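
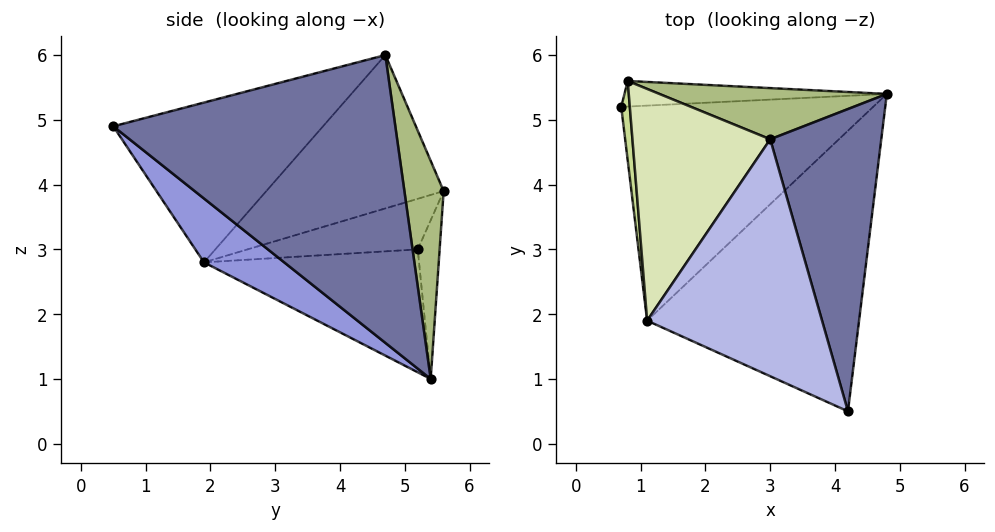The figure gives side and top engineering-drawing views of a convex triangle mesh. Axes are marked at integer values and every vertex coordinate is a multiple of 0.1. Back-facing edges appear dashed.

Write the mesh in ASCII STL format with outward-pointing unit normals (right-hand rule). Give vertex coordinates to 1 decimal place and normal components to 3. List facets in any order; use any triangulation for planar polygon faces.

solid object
 facet normal 0.919 0.170 0.355
  outer loop
   vertex 3.0 4.7 6.0
   vertex 4.2 0.5 4.9
   vertex 4.8 5.4 1.0
  endloop
 endfacet
 facet normal -0.438 0.001 -0.899
  outer loop
   vertex 1.1 1.9 2.8
   vertex 0.7 5.2 3.0
   vertex 4.8 5.4 1.0
  endloop
 endfacet
 facet normal 0.226 -0.623 -0.749
  outer loop
   vertex 1.1 1.9 2.8
   vertex 4.8 5.4 1.0
   vertex 4.2 0.5 4.9
  endloop
 endfacet
 facet normal -0.629 -0.360 0.689
  outer loop
   vertex 1.1 1.9 2.8
   vertex 4.2 0.5 4.9
   vertex 3.0 4.7 6.0
  endloop
 endfacet
 facet normal -0.227 0.899 -0.374
  outer loop
   vertex 0.8 5.6 3.9
   vertex 4.8 5.4 1.0
   vertex 0.7 5.2 3.0
  endloop
 endfacet
 facet normal 0.197 0.959 0.205
  outer loop
   vertex 0.8 5.6 3.9
   vertex 3.0 4.7 6.0
   vertex 4.8 5.4 1.0
  endloop
 endfacet
 facet normal -0.978 -0.129 0.166
  outer loop
   vertex 0.8 5.6 3.9
   vertex 0.7 5.2 3.0
   vertex 1.1 1.9 2.8
  endloop
 endfacet
 facet normal -0.720 -0.251 0.647
  outer loop
   vertex 0.8 5.6 3.9
   vertex 1.1 1.9 2.8
   vertex 3.0 4.7 6.0
  endloop
 endfacet
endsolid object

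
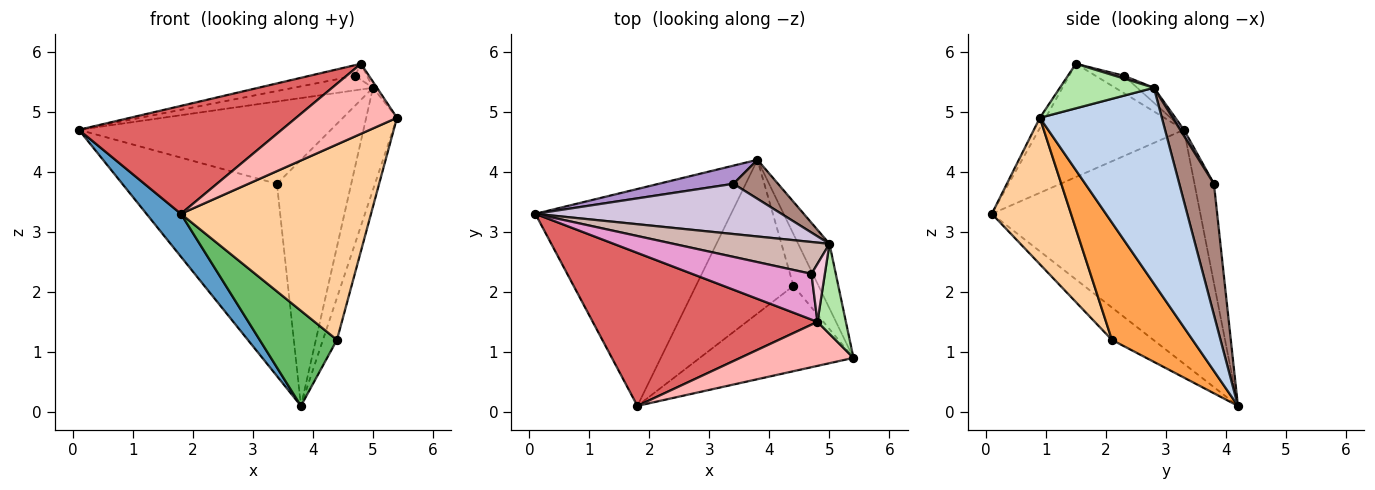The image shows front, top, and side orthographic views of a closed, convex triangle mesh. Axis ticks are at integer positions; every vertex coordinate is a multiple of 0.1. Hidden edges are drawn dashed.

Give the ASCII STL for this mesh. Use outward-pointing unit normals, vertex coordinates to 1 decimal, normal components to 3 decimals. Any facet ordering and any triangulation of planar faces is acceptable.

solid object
 facet normal -0.761 -0.126 -0.637
  outer loop
   vertex 1.8 0.1 3.3
   vertex 0.1 3.3 4.7
   vertex 3.8 4.2 0.1
  endloop
 endfacet
 facet normal 0.958 0.242 -0.153
  outer loop
   vertex 5.0 2.8 5.4
   vertex 5.4 0.9 4.9
   vertex 3.8 4.2 0.1
  endloop
 endfacet
 facet normal 0.964 0.167 -0.206
  outer loop
   vertex 4.4 2.1 1.2
   vertex 3.8 4.2 0.1
   vertex 5.4 0.9 4.9
  endloop
 endfacet
 facet normal 0.356 -0.856 -0.374
  outer loop
   vertex 4.4 2.1 1.2
   vertex 5.4 0.9 4.9
   vertex 1.8 0.1 3.3
  endloop
 endfacet
 facet normal -0.272 -0.506 -0.818
  outer loop
   vertex 4.4 2.1 1.2
   vertex 1.8 0.1 3.3
   vertex 3.8 4.2 0.1
  endloop
 endfacet
 facet normal 0.842 0.036 0.538
  outer loop
   vertex 4.8 1.5 5.8
   vertex 5.4 0.9 4.9
   vertex 5.0 2.8 5.4
  endloop
 endfacet
 facet normal -0.381 -0.533 0.756
  outer loop
   vertex 4.8 1.5 5.8
   vertex 0.1 3.3 4.7
   vertex 1.8 0.1 3.3
  endloop
 endfacet
 facet normal -0.048 -0.846 0.532
  outer loop
   vertex 4.8 1.5 5.8
   vertex 1.8 0.1 3.3
   vertex 5.4 0.9 4.9
  endloop
 endfacet
 facet normal -0.124 0.988 0.093
  outer loop
   vertex 3.4 3.8 3.8
   vertex 3.8 4.2 0.1
   vertex 0.1 3.3 4.7
  endloop
 endfacet
 facet normal 0.013 0.854 0.521
  outer loop
   vertex 3.4 3.8 3.8
   vertex 0.1 3.3 4.7
   vertex 5.0 2.8 5.4
  endloop
 endfacet
 facet normal 0.418 0.897 0.142
  outer loop
   vertex 3.4 3.8 3.8
   vertex 5.0 2.8 5.4
   vertex 3.8 4.2 0.1
  endloop
 endfacet
 facet normal -0.087 0.415 0.906
  outer loop
   vertex 4.7 2.3 5.6
   vertex 5.0 2.8 5.4
   vertex 0.1 3.3 4.7
  endloop
 endfacet
 facet normal -0.140 0.224 0.965
  outer loop
   vertex 4.7 2.3 5.6
   vertex 0.1 3.3 4.7
   vertex 4.8 1.5 5.8
  endloop
 endfacet
 facet normal 0.196 0.261 0.945
  outer loop
   vertex 4.7 2.3 5.6
   vertex 4.8 1.5 5.8
   vertex 5.0 2.8 5.4
  endloop
 endfacet
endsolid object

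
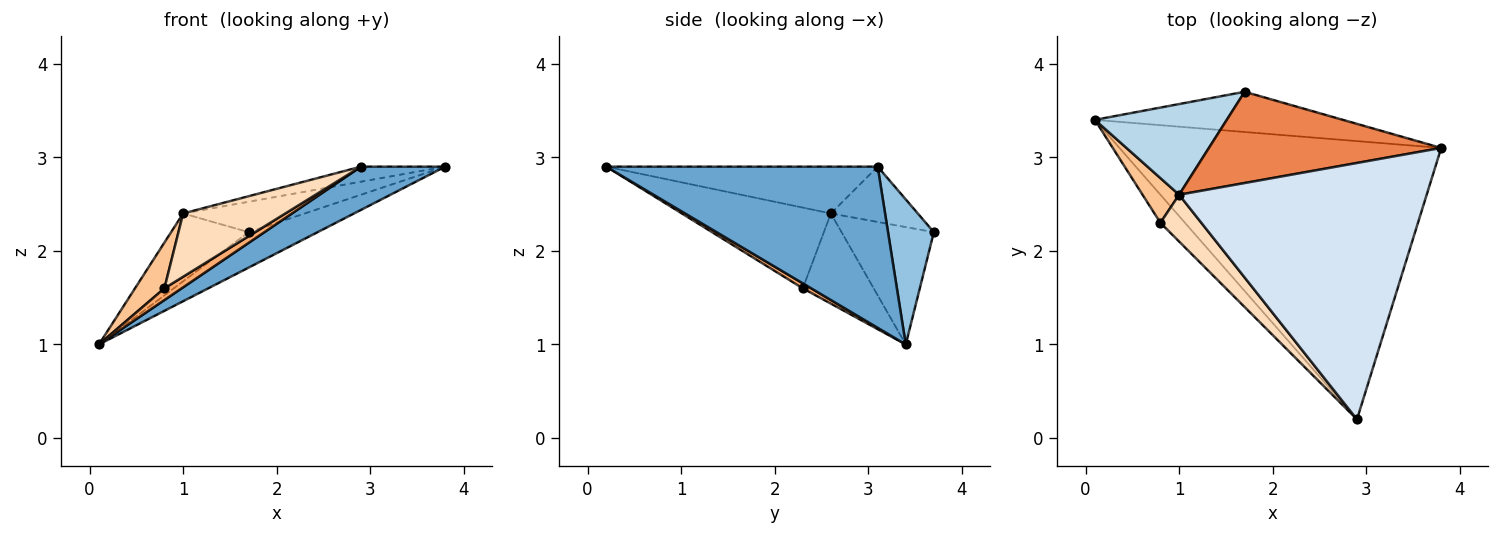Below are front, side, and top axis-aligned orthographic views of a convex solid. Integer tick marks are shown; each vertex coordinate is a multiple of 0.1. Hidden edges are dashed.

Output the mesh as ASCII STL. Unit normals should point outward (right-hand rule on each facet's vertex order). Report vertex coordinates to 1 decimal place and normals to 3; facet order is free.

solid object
 facet normal 0.444 -0.138 -0.886
  outer loop
   vertex 2.9 0.2 2.9
   vertex 0.1 3.4 1.0
   vertex 3.8 3.1 2.9
  endloop
 endfacet
 facet normal 0.402 0.605 -0.687
  outer loop
   vertex 1.7 3.7 2.2
   vertex 3.8 3.1 2.9
   vertex 0.1 3.4 1.0
  endloop
 endfacet
 facet normal -0.580 0.488 0.652
  outer loop
   vertex 1.0 2.6 2.4
   vertex 1.7 3.7 2.2
   vertex 0.1 3.4 1.0
  endloop
 endfacet
 facet normal -0.185 0.058 0.981
  outer loop
   vertex 1.0 2.6 2.4
   vertex 2.9 0.2 2.9
   vertex 3.8 3.1 2.9
  endloop
 endfacet
 facet normal -0.220 0.308 0.925
  outer loop
   vertex 1.0 2.6 2.4
   vertex 3.8 3.1 2.9
   vertex 1.7 3.7 2.2
  endloop
 endfacet
 facet normal 0.184 -0.378 -0.907
  outer loop
   vertex 0.8 2.3 1.6
   vertex 0.1 3.4 1.0
   vertex 2.9 0.2 2.9
  endloop
 endfacet
 facet normal -0.865 -0.359 0.351
  outer loop
   vertex 0.8 2.3 1.6
   vertex 1.0 2.6 2.4
   vertex 0.1 3.4 1.0
  endloop
 endfacet
 facet normal -0.761 -0.522 0.386
  outer loop
   vertex 0.8 2.3 1.6
   vertex 2.9 0.2 2.9
   vertex 1.0 2.6 2.4
  endloop
 endfacet
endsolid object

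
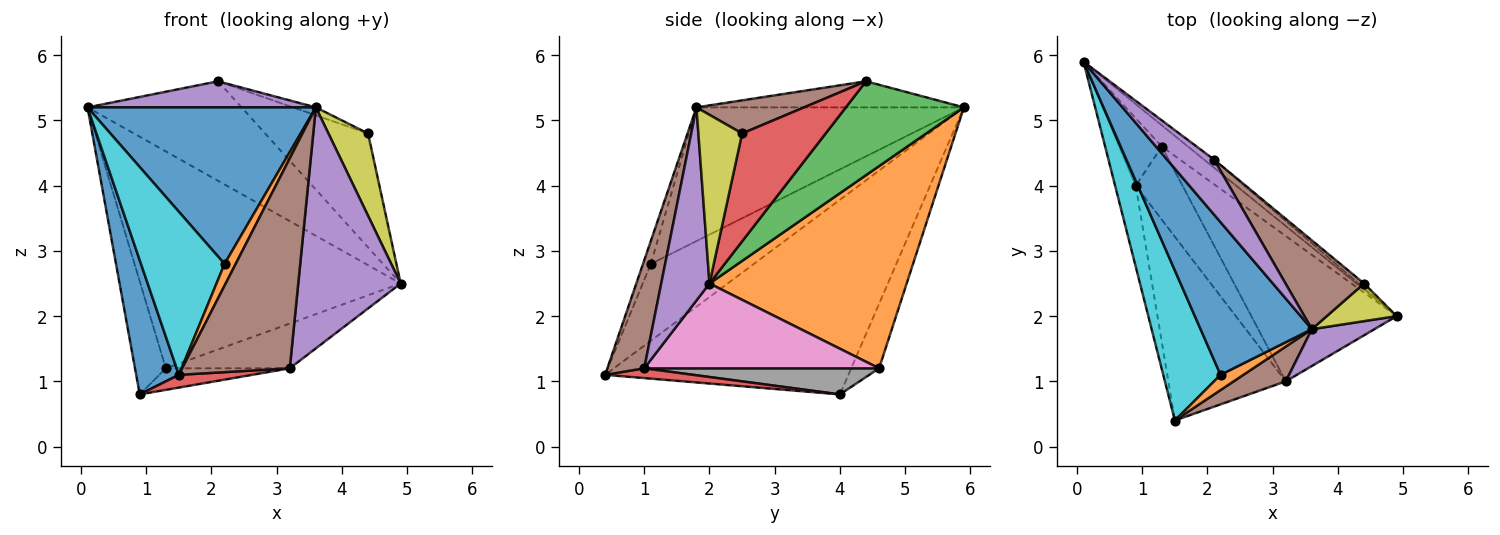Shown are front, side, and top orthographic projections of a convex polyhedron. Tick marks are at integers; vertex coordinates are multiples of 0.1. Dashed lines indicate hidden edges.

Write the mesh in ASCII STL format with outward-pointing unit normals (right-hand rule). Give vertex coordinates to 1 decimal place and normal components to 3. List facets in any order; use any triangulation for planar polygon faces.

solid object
 facet normal -0.980 -0.172 -0.104
  outer loop
   vertex 0.9 4.0 0.8
   vertex 1.5 0.4 1.1
   vertex 0.1 5.9 5.2
  endloop
 endfacet
 facet normal 0.602 0.795 -0.078
  outer loop
   vertex 1.3 4.6 1.2
   vertex 0.1 5.9 5.2
   vertex 4.9 2.0 2.5
  endloop
 endfacet
 facet normal -0.613 0.678 -0.404
  outer loop
   vertex 1.3 4.6 1.2
   vertex 0.9 4.0 0.8
   vertex 0.1 5.9 5.2
  endloop
 endfacet
 facet normal 0.083 -0.069 -0.994
  outer loop
   vertex 3.2 1.0 1.2
   vertex 1.5 0.4 1.1
   vertex 0.9 4.0 0.8
  endloop
 endfacet
 facet normal 0.422 -0.896 0.137
  outer loop
   vertex 3.2 1.0 1.2
   vertex 4.9 2.0 2.5
   vertex 3.6 1.8 5.2
  endloop
 endfacet
 facet normal 0.321 -0.934 0.155
  outer loop
   vertex 3.2 1.0 1.2
   vertex 3.6 1.8 5.2
   vertex 1.5 0.4 1.1
  endloop
 endfacet
 facet normal 0.487 0.257 -0.835
  outer loop
   vertex 3.2 1.0 1.2
   vertex 1.3 4.6 1.2
   vertex 4.9 2.0 2.5
  endloop
 endfacet
 facet normal 0.472 0.249 -0.846
  outer loop
   vertex 3.2 1.0 1.2
   vertex 0.9 4.0 0.8
   vertex 1.3 4.6 1.2
  endloop
 endfacet
 facet normal 0.708 -0.642 0.294
  outer loop
   vertex 4.4 2.5 4.8
   vertex 3.6 1.8 5.2
   vertex 4.9 2.0 2.5
  endloop
 endfacet
 facet normal -0.672 -0.545 0.501
  outer loop
   vertex 2.2 1.1 2.8
   vertex 0.1 5.9 5.2
   vertex 1.5 0.4 1.1
  endloop
 endfacet
 facet normal -0.643 -0.549 0.535
  outer loop
   vertex 2.2 1.1 2.8
   vertex 3.6 1.8 5.2
   vertex 0.1 5.9 5.2
  endloop
 endfacet
 facet normal -0.497 -0.711 0.497
  outer loop
   vertex 2.2 1.1 2.8
   vertex 1.5 0.4 1.1
   vertex 3.6 1.8 5.2
  endloop
 endfacet
 facet normal 0.607 0.792 -0.065
  outer loop
   vertex 2.1 4.4 5.6
   vertex 4.9 2.0 2.5
   vertex 0.1 5.9 5.2
  endloop
 endfacet
 facet normal 0.630 0.776 -0.032
  outer loop
   vertex 2.1 4.4 5.6
   vertex 4.4 2.5 4.8
   vertex 4.9 2.0 2.5
  endloop
 endfacet
 facet normal -0.449 -0.383 0.807
  outer loop
   vertex 2.1 4.4 5.6
   vertex 0.1 5.9 5.2
   vertex 3.6 1.8 5.2
  endloop
 endfacet
 facet normal 0.387 0.082 0.918
  outer loop
   vertex 2.1 4.4 5.6
   vertex 3.6 1.8 5.2
   vertex 4.4 2.5 4.8
  endloop
 endfacet
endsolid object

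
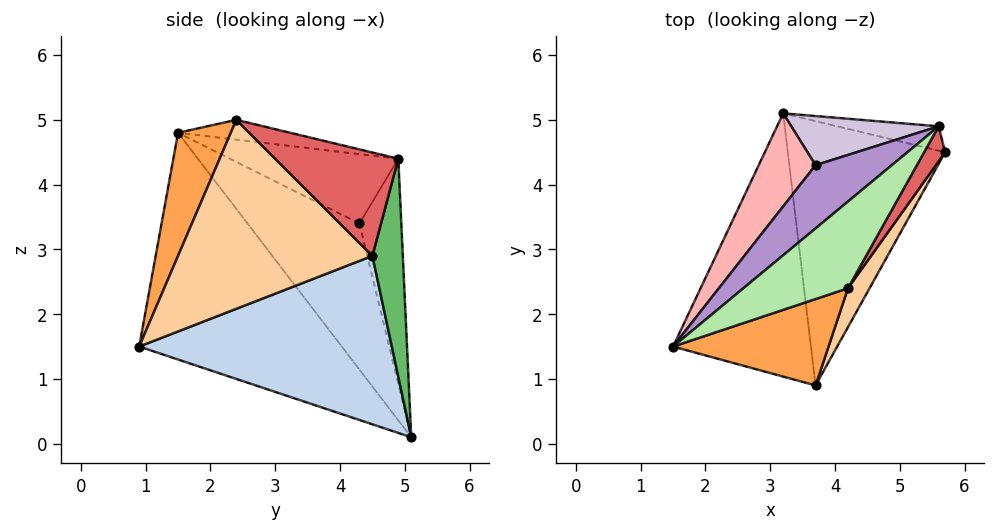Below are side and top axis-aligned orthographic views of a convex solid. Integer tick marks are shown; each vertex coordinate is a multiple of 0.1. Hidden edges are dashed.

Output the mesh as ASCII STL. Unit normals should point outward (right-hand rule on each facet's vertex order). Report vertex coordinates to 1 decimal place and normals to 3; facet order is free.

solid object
 facet normal -0.824 -0.265 -0.501
  outer loop
   vertex 3.7 0.9 1.5
   vertex 1.5 1.5 4.8
   vertex 3.2 5.1 0.1
  endloop
 endfacet
 facet normal 0.724 -0.139 -0.676
  outer loop
   vertex 3.7 0.9 1.5
   vertex 3.2 5.1 0.1
   vertex 5.7 4.5 2.9
  endloop
 endfacet
 facet normal 0.274 -0.898 0.346
  outer loop
   vertex 4.2 2.4 5.0
   vertex 1.5 1.5 4.8
   vertex 3.7 0.9 1.5
  endloop
 endfacet
 facet normal 0.853 -0.512 0.098
  outer loop
   vertex 4.2 2.4 5.0
   vertex 3.7 0.9 1.5
   vertex 5.7 4.5 2.9
  endloop
 endfacet
 facet normal 0.439 0.875 -0.204
  outer loop
   vertex 5.6 4.9 4.4
   vertex 5.7 4.5 2.9
   vertex 3.2 5.1 0.1
  endloop
 endfacet
 facet normal -0.176 0.322 0.930
  outer loop
   vertex 5.6 4.9 4.4
   vertex 1.5 1.5 4.8
   vertex 4.2 2.4 5.0
  endloop
 endfacet
 facet normal 0.876 -0.448 0.178
  outer loop
   vertex 5.6 4.9 4.4
   vertex 4.2 2.4 5.0
   vertex 5.7 4.5 2.9
  endloop
 endfacet
 facet normal -0.688 0.674 0.268
  outer loop
   vertex 3.7 4.3 3.4
   vertex 3.2 5.1 0.1
   vertex 1.5 1.5 4.8
  endloop
 endfacet
 facet normal -0.501 0.668 0.550
  outer loop
   vertex 3.7 4.3 3.4
   vertex 1.5 1.5 4.8
   vertex 5.6 4.9 4.4
  endloop
 endfacet
 facet normal -0.418 0.867 0.273
  outer loop
   vertex 3.7 4.3 3.4
   vertex 5.6 4.9 4.4
   vertex 3.2 5.1 0.1
  endloop
 endfacet
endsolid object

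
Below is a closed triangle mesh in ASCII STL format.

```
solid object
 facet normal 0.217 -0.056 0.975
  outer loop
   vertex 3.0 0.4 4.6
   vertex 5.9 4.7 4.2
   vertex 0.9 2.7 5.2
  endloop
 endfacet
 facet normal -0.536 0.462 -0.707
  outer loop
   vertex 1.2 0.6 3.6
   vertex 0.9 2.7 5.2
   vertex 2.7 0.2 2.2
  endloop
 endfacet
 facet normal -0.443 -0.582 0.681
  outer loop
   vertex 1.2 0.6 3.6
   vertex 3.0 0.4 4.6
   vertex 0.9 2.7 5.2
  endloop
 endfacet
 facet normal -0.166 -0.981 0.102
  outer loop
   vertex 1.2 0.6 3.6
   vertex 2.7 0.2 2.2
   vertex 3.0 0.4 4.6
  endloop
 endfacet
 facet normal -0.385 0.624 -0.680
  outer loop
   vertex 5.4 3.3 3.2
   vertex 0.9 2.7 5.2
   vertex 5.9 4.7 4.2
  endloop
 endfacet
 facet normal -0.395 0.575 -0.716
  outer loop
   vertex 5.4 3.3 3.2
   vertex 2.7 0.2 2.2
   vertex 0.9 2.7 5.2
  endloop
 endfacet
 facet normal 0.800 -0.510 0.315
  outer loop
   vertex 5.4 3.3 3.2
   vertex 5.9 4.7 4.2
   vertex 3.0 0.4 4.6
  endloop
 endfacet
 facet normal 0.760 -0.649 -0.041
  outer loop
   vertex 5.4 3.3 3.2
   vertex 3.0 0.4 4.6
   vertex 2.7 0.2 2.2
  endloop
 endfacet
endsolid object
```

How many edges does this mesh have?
12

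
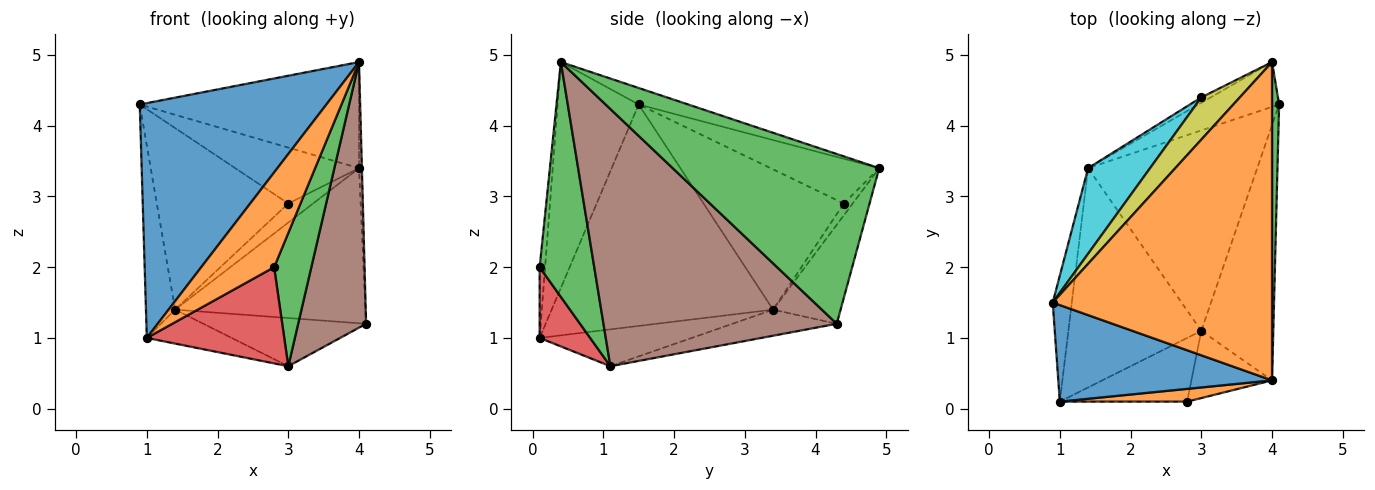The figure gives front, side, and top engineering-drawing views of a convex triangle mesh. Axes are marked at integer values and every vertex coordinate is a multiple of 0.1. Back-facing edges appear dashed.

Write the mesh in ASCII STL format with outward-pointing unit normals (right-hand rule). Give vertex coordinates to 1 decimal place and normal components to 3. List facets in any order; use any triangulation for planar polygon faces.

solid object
 facet normal -0.373 -0.858 0.353
  outer loop
   vertex 1.0 0.1 1.0
   vertex 4.0 0.4 4.9
   vertex 0.9 1.5 4.3
  endloop
 endfacet
 facet normal -0.071 0.315 0.946
  outer loop
   vertex 4.0 4.9 3.4
   vertex 0.9 1.5 4.3
   vertex 4.0 0.4 4.9
  endloop
 endfacet
 facet normal 0.999 0.014 0.042
  outer loop
   vertex 4.0 4.9 3.4
   vertex 4.0 0.4 4.9
   vertex 4.1 4.3 1.2
  endloop
 endfacet
 facet normal -0.988 0.130 -0.085
  outer loop
   vertex 1.4 3.4 1.4
   vertex 1.0 0.1 1.0
   vertex 0.9 1.5 4.3
  endloop
 endfacet
 facet normal -0.323 0.909 -0.263
  outer loop
   vertex 1.4 3.4 1.4
   vertex 4.0 4.9 3.4
   vertex 4.1 4.3 1.2
  endloop
 endfacet
 facet normal 0.927 -0.270 -0.260
  outer loop
   vertex 3.0 1.1 0.6
   vertex 4.1 4.3 1.2
   vertex 4.0 0.4 4.9
  endloop
 endfacet
 facet normal -0.148 0.231 -0.962
  outer loop
   vertex 3.0 1.1 0.6
   vertex 1.4 3.4 1.4
   vertex 4.1 4.3 1.2
  endloop
 endfacet
 facet normal -0.264 0.148 -0.953
  outer loop
   vertex 3.0 1.1 0.6
   vertex 1.0 0.1 1.0
   vertex 1.4 3.4 1.4
  endloop
 endfacet
 facet normal -0.574 0.654 0.494
  outer loop
   vertex 3.0 4.4 2.9
   vertex 0.9 1.5 4.3
   vertex 4.0 4.9 3.4
  endloop
 endfacet
 facet normal -0.694 0.651 0.307
  outer loop
   vertex 3.0 4.4 2.9
   vertex 1.4 3.4 1.4
   vertex 0.9 1.5 4.3
  endloop
 endfacet
 facet normal -0.325 0.909 -0.260
  outer loop
   vertex 3.0 4.4 2.9
   vertex 4.0 4.9 3.4
   vertex 1.4 3.4 1.4
  endloop
 endfacet
 facet normal -0.074 -0.988 0.133
  outer loop
   vertex 2.8 0.1 2.0
   vertex 4.0 0.4 4.9
   vertex 1.0 0.1 1.0
  endloop
 endfacet
 facet normal 0.795 -0.541 -0.273
  outer loop
   vertex 2.8 0.1 2.0
   vertex 3.0 1.1 0.6
   vertex 4.0 0.4 4.9
  endloop
 endfacet
 facet normal 0.293 -0.797 -0.528
  outer loop
   vertex 2.8 0.1 2.0
   vertex 1.0 0.1 1.0
   vertex 3.0 1.1 0.6
  endloop
 endfacet
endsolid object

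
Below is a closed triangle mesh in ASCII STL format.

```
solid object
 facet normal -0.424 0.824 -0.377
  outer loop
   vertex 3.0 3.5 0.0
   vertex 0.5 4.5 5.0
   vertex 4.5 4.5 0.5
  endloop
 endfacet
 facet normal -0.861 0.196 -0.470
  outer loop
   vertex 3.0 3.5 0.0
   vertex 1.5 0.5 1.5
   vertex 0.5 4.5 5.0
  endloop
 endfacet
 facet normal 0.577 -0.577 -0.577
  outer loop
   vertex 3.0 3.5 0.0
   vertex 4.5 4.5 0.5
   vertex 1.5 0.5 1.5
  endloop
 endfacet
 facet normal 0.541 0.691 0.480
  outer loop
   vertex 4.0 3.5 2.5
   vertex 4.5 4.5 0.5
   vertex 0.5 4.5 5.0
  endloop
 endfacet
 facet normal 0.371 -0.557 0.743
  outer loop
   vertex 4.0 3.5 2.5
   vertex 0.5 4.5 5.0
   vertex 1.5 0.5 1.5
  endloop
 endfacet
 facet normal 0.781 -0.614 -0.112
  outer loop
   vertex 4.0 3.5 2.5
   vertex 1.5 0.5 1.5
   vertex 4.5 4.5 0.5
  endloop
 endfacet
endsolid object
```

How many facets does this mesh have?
6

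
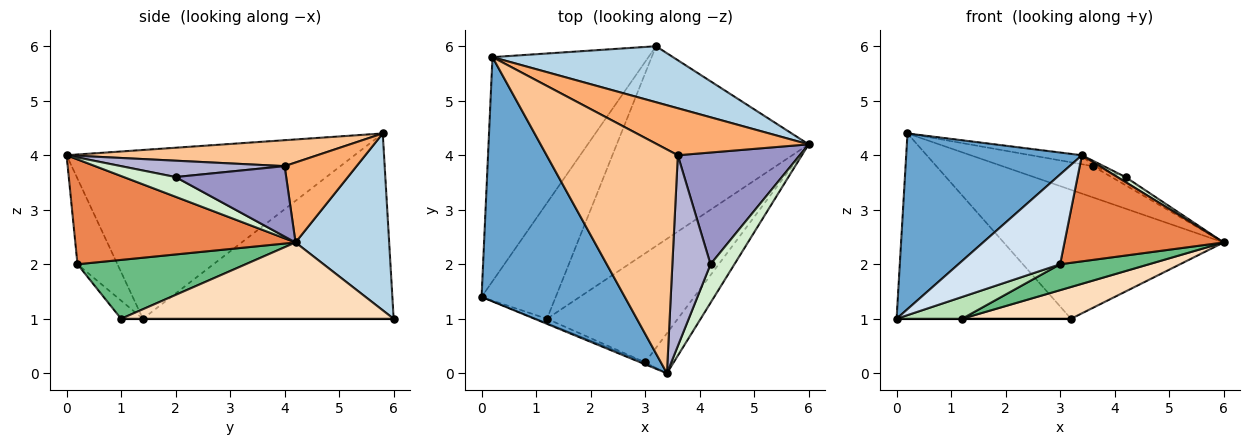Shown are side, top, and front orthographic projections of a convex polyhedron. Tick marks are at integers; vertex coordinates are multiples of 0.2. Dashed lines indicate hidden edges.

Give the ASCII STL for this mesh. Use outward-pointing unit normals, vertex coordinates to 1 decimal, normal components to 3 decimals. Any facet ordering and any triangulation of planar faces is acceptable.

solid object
 facet normal -0.691 -0.422 0.587
  outer loop
   vertex 3.4 0.0 4.0
   vertex 0.2 5.8 4.4
   vertex 0.0 1.4 1.0
  endloop
 endfacet
 facet normal -0.675 0.470 -0.568
  outer loop
   vertex 3.2 6.0 1.0
   vertex 0.0 1.4 1.0
   vertex 0.2 5.8 4.4
  endloop
 endfacet
 facet normal 0.364 0.854 0.371
  outer loop
   vertex 3.2 6.0 1.0
   vertex 0.2 5.8 4.4
   vertex 6.0 4.2 2.4
  endloop
 endfacet
 facet normal -0.366 -0.931 -0.020
  outer loop
   vertex 3.0 0.2 2.0
   vertex 3.4 0.0 4.0
   vertex 0.0 1.4 1.0
  endloop
 endfacet
 facet normal 0.791 -0.572 -0.215
  outer loop
   vertex 3.0 0.2 2.0
   vertex 6.0 4.2 2.4
   vertex 3.4 0.0 4.0
  endloop
 endfacet
 facet normal 0.403 0.506 0.763
  outer loop
   vertex 3.6 4.0 3.8
   vertex 6.0 4.2 2.4
   vertex 0.2 5.8 4.4
  endloop
 endfacet
 facet normal 0.194 0.039 0.980
  outer loop
   vertex 3.6 4.0 3.8
   vertex 0.2 5.8 4.4
   vertex 3.4 0.0 4.0
  endloop
 endfacet
 facet normal 0.366 -0.146 -0.919
  outer loop
   vertex 1.2 1.0 1.0
   vertex 3.2 6.0 1.0
   vertex 6.0 4.2 2.4
  endloop
 endfacet
 facet normal 0.401 -0.212 -0.891
  outer loop
   vertex 1.2 1.0 1.0
   vertex 6.0 4.2 2.4
   vertex 3.0 0.2 2.0
  endloop
 endfacet
 facet normal 0.000 0.000 -1.000
  outer loop
   vertex 1.2 1.0 1.0
   vertex 0.0 1.4 1.0
   vertex 3.2 6.0 1.0
  endloop
 endfacet
 facet normal -0.311 -0.932 -0.186
  outer loop
   vertex 1.2 1.0 1.0
   vertex 3.0 0.2 2.0
   vertex 0.0 1.4 1.0
  endloop
 endfacet
 facet normal 0.634 -0.100 0.767
  outer loop
   vertex 4.2 2.0 3.6
   vertex 3.4 0.0 4.0
   vertex 6.0 4.2 2.4
  endloop
 endfacet
 facet normal 0.499 0.063 0.864
  outer loop
   vertex 4.2 2.0 3.6
   vertex 6.0 4.2 2.4
   vertex 3.6 4.0 3.8
  endloop
 endfacet
 facet normal 0.394 0.026 0.919
  outer loop
   vertex 4.2 2.0 3.6
   vertex 3.6 4.0 3.8
   vertex 3.4 0.0 4.0
  endloop
 endfacet
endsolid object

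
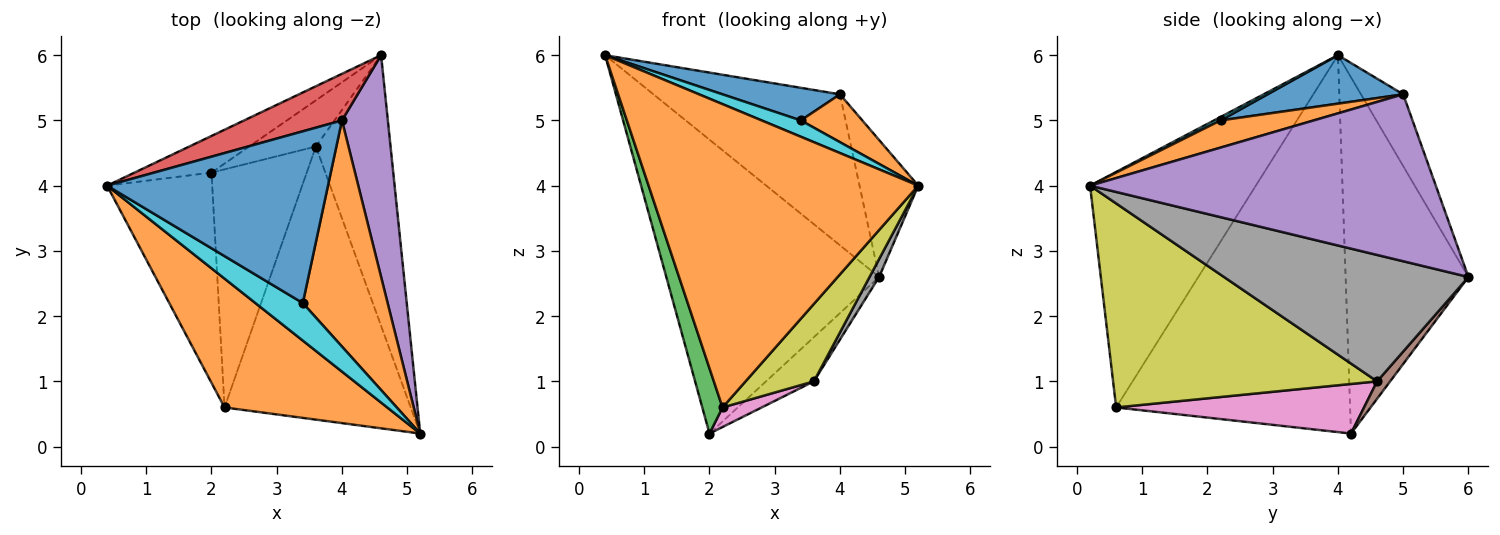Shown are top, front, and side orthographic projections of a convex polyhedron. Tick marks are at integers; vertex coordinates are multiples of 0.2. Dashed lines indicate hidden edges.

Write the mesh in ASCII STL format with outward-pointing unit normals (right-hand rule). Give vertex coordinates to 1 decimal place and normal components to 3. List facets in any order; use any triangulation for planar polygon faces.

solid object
 facet normal -0.497 0.861 -0.107
  outer loop
   vertex 2.0 4.2 0.2
   vertex 0.4 4.0 6.0
   vertex 4.6 6.0 2.6
  endloop
 endfacet
 facet normal -0.492 -0.801 0.340
  outer loop
   vertex 2.2 0.6 0.6
   vertex 5.2 0.2 4.0
   vertex 0.4 4.0 6.0
  endloop
 endfacet
 facet normal -0.960 -0.083 -0.268
  outer loop
   vertex 2.2 0.6 0.6
   vertex 0.4 4.0 6.0
   vertex 2.0 4.2 0.2
  endloop
 endfacet
 facet normal -0.211 0.934 0.288
  outer loop
   vertex 4.0 5.0 5.4
   vertex 4.6 6.0 2.6
   vertex 0.4 4.0 6.0
  endloop
 endfacet
 facet normal 0.952 0.162 0.262
  outer loop
   vertex 4.0 5.0 5.4
   vertex 5.2 0.2 4.0
   vertex 4.6 6.0 2.6
  endloop
 endfacet
 facet normal 0.185 0.679 -0.710
  outer loop
   vertex 3.6 4.6 1.0
   vertex 2.0 4.2 0.2
   vertex 4.6 6.0 2.6
  endloop
 endfacet
 facet normal 0.461 -0.073 -0.885
  outer loop
   vertex 3.6 4.6 1.0
   vertex 2.2 0.6 0.6
   vertex 2.0 4.2 0.2
  endloop
 endfacet
 facet normal 0.860 -0.034 -0.508
  outer loop
   vertex 3.6 4.6 1.0
   vertex 4.6 6.0 2.6
   vertex 5.2 0.2 4.0
  endloop
 endfacet
 facet normal 0.725 -0.188 -0.662
  outer loop
   vertex 3.6 4.6 1.0
   vertex 5.2 0.2 4.0
   vertex 2.2 0.6 0.6
  endloop
 endfacet
 facet normal 0.066 -0.398 0.915
  outer loop
   vertex 3.4 2.2 5.0
   vertex 0.4 4.0 6.0
   vertex 5.2 0.2 4.0
  endloop
 endfacet
 facet normal 0.211 -0.182 0.960
  outer loop
   vertex 3.4 2.2 5.0
   vertex 4.0 5.0 5.4
   vertex 0.4 4.0 6.0
  endloop
 endfacet
 facet normal 0.299 -0.197 0.934
  outer loop
   vertex 3.4 2.2 5.0
   vertex 5.2 0.2 4.0
   vertex 4.0 5.0 5.4
  endloop
 endfacet
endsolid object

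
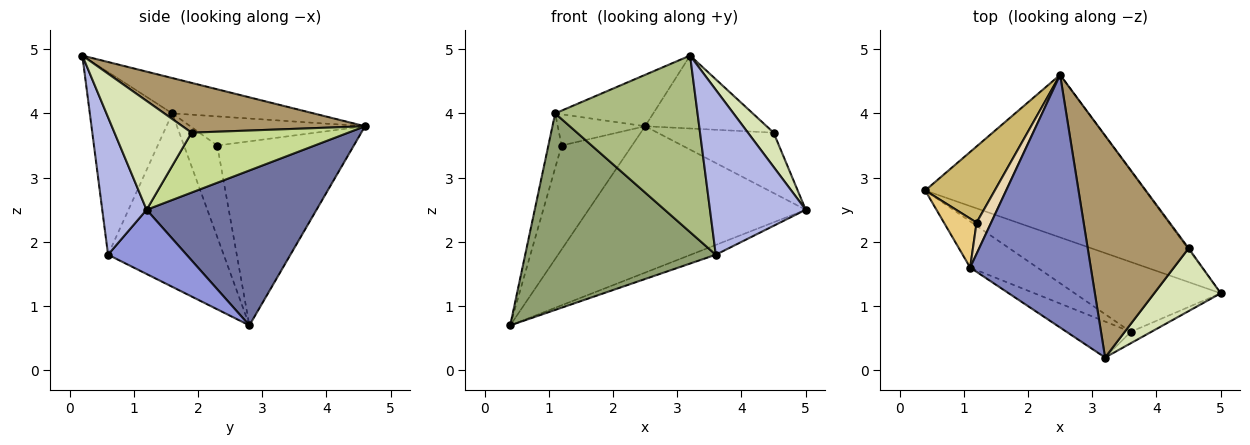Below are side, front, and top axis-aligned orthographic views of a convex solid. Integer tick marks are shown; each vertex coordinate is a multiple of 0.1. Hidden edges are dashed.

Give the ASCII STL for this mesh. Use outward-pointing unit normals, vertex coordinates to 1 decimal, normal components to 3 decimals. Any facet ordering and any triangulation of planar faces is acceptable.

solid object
 facet normal 0.464 0.593 -0.658
  outer loop
   vertex 2.5 4.6 3.8
   vertex 5.0 1.2 2.5
   vertex 0.4 2.8 0.7
  endloop
 endfacet
 facet normal -0.276 0.192 0.942
  outer loop
   vertex 1.1 1.6 4.0
   vertex 3.2 0.2 4.9
   vertex 2.5 4.6 3.8
  endloop
 endfacet
 facet normal 0.399 0.127 -0.908
  outer loop
   vertex 3.6 0.6 1.8
   vertex 0.4 2.8 0.7
   vertex 5.0 1.2 2.5
  endloop
 endfacet
 facet normal 0.419 -0.906 -0.063
  outer loop
   vertex 3.6 0.6 1.8
   vertex 5.0 1.2 2.5
   vertex 3.2 0.2 4.9
  endloop
 endfacet
 facet normal -0.509 -0.838 -0.197
  outer loop
   vertex 3.6 0.6 1.8
   vertex 1.1 1.6 4.0
   vertex 0.4 2.8 0.7
  endloop
 endfacet
 facet normal -0.494 -0.852 -0.174
  outer loop
   vertex 3.6 0.6 1.8
   vertex 3.2 0.2 4.9
   vertex 1.1 1.6 4.0
  endloop
 endfacet
 facet normal 0.803 0.595 -0.013
  outer loop
   vertex 4.5 1.9 3.7
   vertex 5.0 1.2 2.5
   vertex 2.5 4.6 3.8
  endloop
 endfacet
 facet normal 0.821 -0.274 0.502
  outer loop
   vertex 4.5 1.9 3.7
   vertex 3.2 0.2 4.9
   vertex 5.0 1.2 2.5
  endloop
 endfacet
 facet normal 0.424 0.283 0.860
  outer loop
   vertex 4.5 1.9 3.7
   vertex 2.5 4.6 3.8
   vertex 3.2 0.2 4.9
  endloop
 endfacet
 facet normal -0.842 0.435 0.318
  outer loop
   vertex 1.2 2.3 3.5
   vertex 2.5 4.6 3.8
   vertex 0.4 2.8 0.7
  endloop
 endfacet
 facet normal -0.882 0.351 0.315
  outer loop
   vertex 1.2 2.3 3.5
   vertex 0.4 2.8 0.7
   vertex 1.1 1.6 4.0
  endloop
 endfacet
 facet normal -0.816 0.408 0.408
  outer loop
   vertex 1.2 2.3 3.5
   vertex 1.1 1.6 4.0
   vertex 2.5 4.6 3.8
  endloop
 endfacet
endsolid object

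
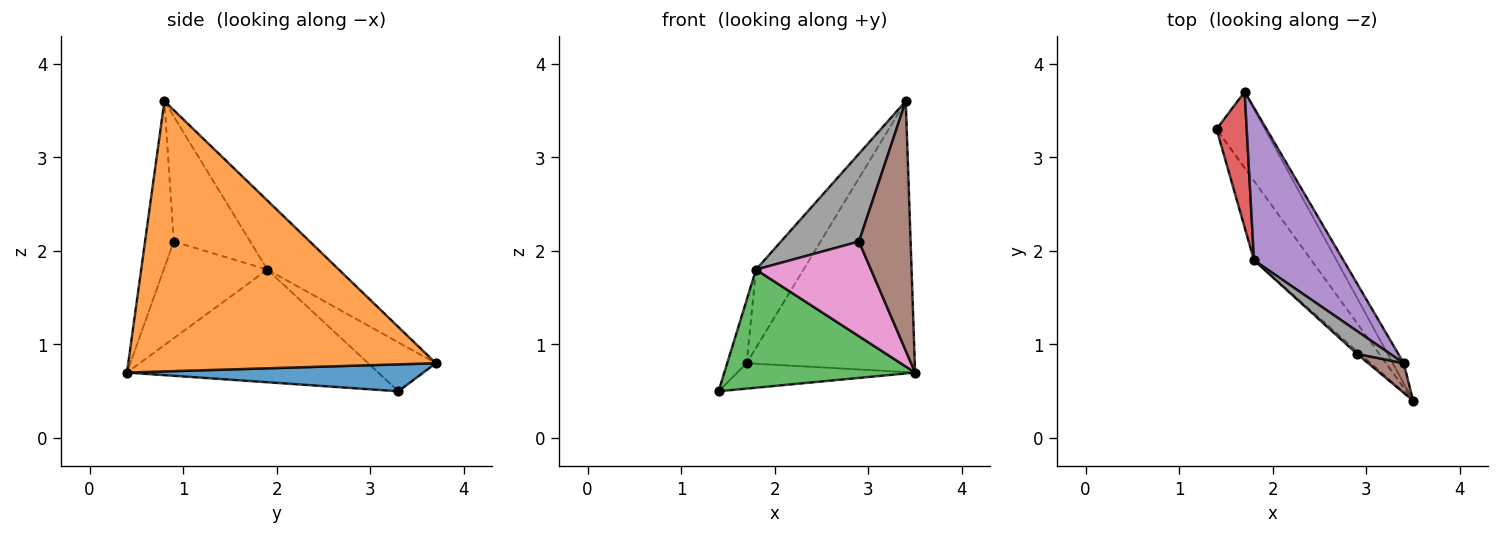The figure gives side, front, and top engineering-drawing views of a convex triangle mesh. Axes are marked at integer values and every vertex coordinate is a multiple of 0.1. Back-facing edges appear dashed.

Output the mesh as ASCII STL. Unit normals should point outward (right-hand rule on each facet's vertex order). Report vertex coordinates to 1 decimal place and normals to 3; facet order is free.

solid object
 facet normal 0.466 0.280 -0.839
  outer loop
   vertex 1.7 3.7 0.8
   vertex 3.5 0.4 0.7
   vertex 1.4 3.3 0.5
  endloop
 endfacet
 facet normal 0.877 0.479 -0.036
  outer loop
   vertex 3.4 0.8 3.6
   vertex 3.5 0.4 0.7
   vertex 1.7 3.7 0.8
  endloop
 endfacet
 facet normal -0.738 -0.560 -0.376
  outer loop
   vertex 1.8 1.9 1.8
   vertex 1.4 3.3 0.5
   vertex 3.5 0.4 0.7
  endloop
 endfacet
 facet normal -0.827 0.237 0.510
  outer loop
   vertex 1.8 1.9 1.8
   vertex 1.7 3.7 0.8
   vertex 1.4 3.3 0.5
  endloop
 endfacet
 facet normal -0.567 0.376 0.733
  outer loop
   vertex 1.8 1.9 1.8
   vertex 3.4 0.8 3.6
   vertex 1.7 3.7 0.8
  endloop
 endfacet
 facet normal -0.484 -0.869 0.103
  outer loop
   vertex 2.9 0.9 2.1
   vertex 3.5 0.4 0.7
   vertex 3.4 0.8 3.6
  endloop
 endfacet
 facet normal -0.669 -0.743 -0.022
  outer loop
   vertex 2.9 0.9 2.1
   vertex 1.8 1.9 1.8
   vertex 3.5 0.4 0.7
  endloop
 endfacet
 facet normal -0.688 -0.702 0.183
  outer loop
   vertex 2.9 0.9 2.1
   vertex 3.4 0.8 3.6
   vertex 1.8 1.9 1.8
  endloop
 endfacet
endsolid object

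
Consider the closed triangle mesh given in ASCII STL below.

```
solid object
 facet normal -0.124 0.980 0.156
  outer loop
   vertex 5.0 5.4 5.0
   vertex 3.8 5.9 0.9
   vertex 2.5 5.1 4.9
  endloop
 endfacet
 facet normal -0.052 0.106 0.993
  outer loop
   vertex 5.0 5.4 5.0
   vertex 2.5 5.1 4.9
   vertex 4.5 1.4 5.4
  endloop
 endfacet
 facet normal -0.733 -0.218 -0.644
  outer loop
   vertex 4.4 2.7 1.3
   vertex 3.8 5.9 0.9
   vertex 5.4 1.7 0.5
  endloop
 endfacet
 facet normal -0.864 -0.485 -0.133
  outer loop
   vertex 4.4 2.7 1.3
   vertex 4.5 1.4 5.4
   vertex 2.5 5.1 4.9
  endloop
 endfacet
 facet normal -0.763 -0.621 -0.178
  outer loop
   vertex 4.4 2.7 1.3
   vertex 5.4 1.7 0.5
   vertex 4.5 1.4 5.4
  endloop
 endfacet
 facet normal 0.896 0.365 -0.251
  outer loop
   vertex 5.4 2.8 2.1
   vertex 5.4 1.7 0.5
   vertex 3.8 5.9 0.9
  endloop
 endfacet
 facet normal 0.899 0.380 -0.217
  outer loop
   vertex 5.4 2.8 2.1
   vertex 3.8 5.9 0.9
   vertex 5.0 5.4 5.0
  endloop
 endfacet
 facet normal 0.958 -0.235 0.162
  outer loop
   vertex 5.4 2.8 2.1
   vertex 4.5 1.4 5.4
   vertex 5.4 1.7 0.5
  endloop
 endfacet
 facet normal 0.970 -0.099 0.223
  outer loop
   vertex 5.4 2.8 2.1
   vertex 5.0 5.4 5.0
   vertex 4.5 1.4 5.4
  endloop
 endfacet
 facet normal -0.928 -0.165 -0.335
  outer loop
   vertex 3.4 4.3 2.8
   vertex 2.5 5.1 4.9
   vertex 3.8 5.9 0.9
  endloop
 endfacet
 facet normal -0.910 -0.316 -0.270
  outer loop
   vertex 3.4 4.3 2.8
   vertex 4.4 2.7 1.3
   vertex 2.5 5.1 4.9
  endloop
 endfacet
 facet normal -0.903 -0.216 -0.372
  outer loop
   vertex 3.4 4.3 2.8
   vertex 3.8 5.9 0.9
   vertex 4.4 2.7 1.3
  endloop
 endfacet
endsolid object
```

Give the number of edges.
18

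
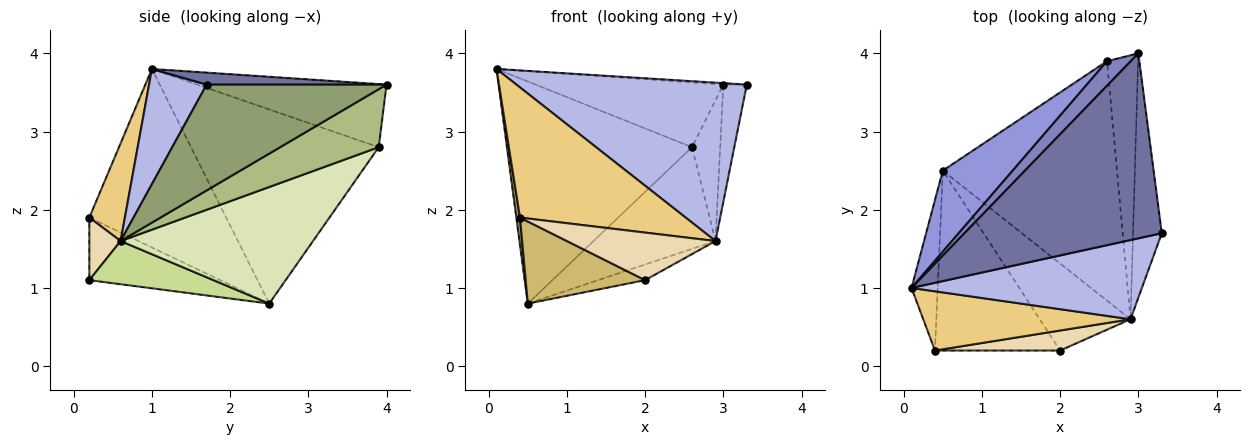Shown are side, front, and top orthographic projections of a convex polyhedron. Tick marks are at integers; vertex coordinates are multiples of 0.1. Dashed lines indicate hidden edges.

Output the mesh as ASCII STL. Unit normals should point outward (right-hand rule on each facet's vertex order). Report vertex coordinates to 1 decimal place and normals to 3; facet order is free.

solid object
 facet normal 0.061 0.008 0.998
  outer loop
   vertex 3.0 4.0 3.6
   vertex 0.1 1.0 3.8
   vertex 3.3 1.7 3.6
  endloop
 endfacet
 facet normal -0.686 0.680 0.258
  outer loop
   vertex 2.6 3.9 2.8
   vertex 0.1 1.0 3.8
   vertex 3.0 4.0 3.6
  endloop
 endfacet
 facet normal -0.690 0.680 0.248
  outer loop
   vertex 2.6 3.9 2.8
   vertex 0.5 2.5 0.8
   vertex 0.1 1.0 3.8
  endloop
 endfacet
 facet normal 0.218 -0.873 0.436
  outer loop
   vertex 2.9 0.6 1.6
   vertex 3.3 1.7 3.6
   vertex 0.1 1.0 3.8
  endloop
 endfacet
 facet normal 0.957 0.125 -0.260
  outer loop
   vertex 2.9 0.6 1.6
   vertex 3.0 4.0 3.6
   vertex 3.3 1.7 3.6
  endloop
 endfacet
 facet normal 0.855 0.244 -0.458
  outer loop
   vertex 2.9 0.6 1.6
   vertex 2.6 3.9 2.8
   vertex 3.0 4.0 3.6
  endloop
 endfacet
 facet normal 0.424 0.160 -0.891
  outer loop
   vertex 2.9 0.6 1.6
   vertex 2.0 0.2 1.1
   vertex 0.5 2.5 0.8
  endloop
 endfacet
 facet normal 0.525 0.333 -0.784
  outer loop
   vertex 2.9 0.6 1.6
   vertex 0.5 2.5 0.8
   vertex 2.6 3.9 2.8
  endloop
 endfacet
 facet normal -0.989 -0.026 -0.145
  outer loop
   vertex 0.4 0.2 1.9
   vertex 0.1 1.0 3.8
   vertex 0.5 2.5 0.8
  endloop
 endfacet
 facet normal -0.414 -0.378 -0.828
  outer loop
   vertex 0.4 0.2 1.9
   vertex 0.5 2.5 0.8
   vertex 2.0 0.2 1.1
  endloop
 endfacet
 facet normal 0.192 -0.893 0.406
  outer loop
   vertex 0.4 0.2 1.9
   vertex 2.9 0.6 1.6
   vertex 0.1 1.0 3.8
  endloop
 endfacet
 facet normal 0.190 -0.905 0.381
  outer loop
   vertex 0.4 0.2 1.9
   vertex 2.0 0.2 1.1
   vertex 2.9 0.6 1.6
  endloop
 endfacet
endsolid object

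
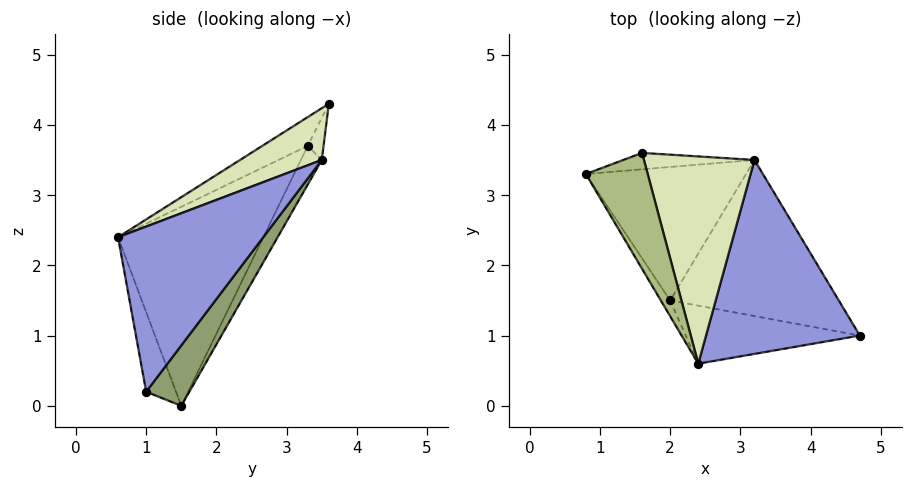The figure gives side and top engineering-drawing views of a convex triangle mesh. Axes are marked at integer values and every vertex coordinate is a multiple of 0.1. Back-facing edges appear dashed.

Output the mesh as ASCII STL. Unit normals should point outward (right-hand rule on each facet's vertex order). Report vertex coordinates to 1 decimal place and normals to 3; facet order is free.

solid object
 facet normal -0.868 -0.495 -0.041
  outer loop
   vertex 2.0 1.5 0.0
   vertex 2.4 0.6 2.4
   vertex 0.8 3.3 3.7
  endloop
 endfacet
 facet normal -0.149 -0.934 -0.325
  outer loop
   vertex 2.0 1.5 0.0
   vertex 4.7 1.0 0.2
   vertex 2.4 0.6 2.4
  endloop
 endfacet
 facet normal 0.665 -0.418 0.619
  outer loop
   vertex 3.2 3.5 3.5
   vertex 2.4 0.6 2.4
   vertex 4.7 1.0 0.2
  endloop
 endfacet
 facet normal -0.112 0.879 -0.464
  outer loop
   vertex 3.2 3.5 3.5
   vertex 2.0 1.5 0.0
   vertex 0.8 3.3 3.7
  endloop
 endfacet
 facet normal 0.192 0.822 -0.536
  outer loop
   vertex 3.2 3.5 3.5
   vertex 4.7 1.0 0.2
   vertex 2.0 1.5 0.0
  endloop
 endfacet
 facet normal -0.348 -0.566 0.747
  outer loop
   vertex 1.6 3.6 4.3
   vertex 0.8 3.3 3.7
   vertex 2.4 0.6 2.4
  endloop
 endfacet
 facet normal -0.106 0.939 -0.329
  outer loop
   vertex 1.6 3.6 4.3
   vertex 3.2 3.5 3.5
   vertex 0.8 3.3 3.7
  endloop
 endfacet
 facet normal 0.385 -0.418 0.823
  outer loop
   vertex 1.6 3.6 4.3
   vertex 2.4 0.6 2.4
   vertex 3.2 3.5 3.5
  endloop
 endfacet
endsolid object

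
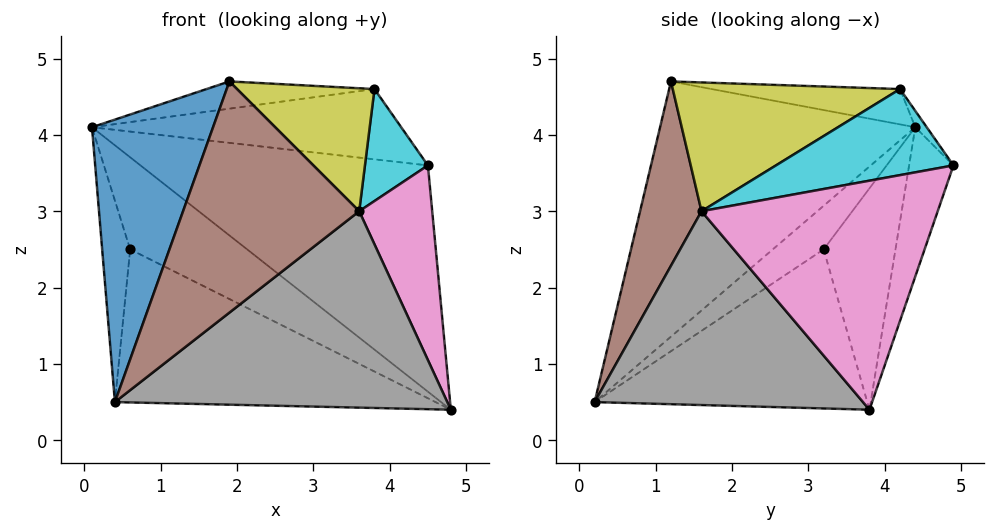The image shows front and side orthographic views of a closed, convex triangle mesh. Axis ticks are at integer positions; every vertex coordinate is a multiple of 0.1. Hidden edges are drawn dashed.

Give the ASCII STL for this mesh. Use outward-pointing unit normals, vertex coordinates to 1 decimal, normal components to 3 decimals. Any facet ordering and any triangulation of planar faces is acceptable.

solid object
 facet normal -0.832 -0.394 0.391
  outer loop
   vertex 1.9 1.2 4.7
   vertex 0.1 4.4 4.1
   vertex 0.4 0.2 0.5
  endloop
 endfacet
 facet normal -0.144 0.932 -0.334
  outer loop
   vertex 4.5 4.9 3.6
   vertex 4.8 3.8 0.4
   vertex 0.1 4.4 4.1
  endloop
 endfacet
 facet normal -0.408 0.665 -0.626
  outer loop
   vertex 0.6 3.2 2.5
   vertex 0.1 4.4 4.1
   vertex 4.8 3.8 0.4
  endloop
 endfacet
 facet normal -0.740 0.407 -0.536
  outer loop
   vertex 0.6 3.2 2.5
   vertex 0.4 0.2 0.5
   vertex 0.1 4.4 4.1
  endloop
 endfacet
 facet normal -0.441 0.518 -0.733
  outer loop
   vertex 0.6 3.2 2.5
   vertex 4.8 3.8 0.4
   vertex 0.4 0.2 0.5
  endloop
 endfacet
 facet normal 0.327 -0.939 0.107
  outer loop
   vertex 3.6 1.6 3.0
   vertex 1.9 1.2 4.7
   vertex 0.4 0.2 0.5
  endloop
 endfacet
 facet normal 0.938 -0.290 0.188
  outer loop
   vertex 3.6 1.6 3.0
   vertex 4.8 3.8 0.4
   vertex 4.5 4.9 3.6
  endloop
 endfacet
 facet normal 0.589 -0.730 -0.346
  outer loop
   vertex 3.6 1.6 3.0
   vertex 0.4 0.2 0.5
   vertex 4.8 3.8 0.4
  endloop
 endfacet
 facet normal 0.690 -0.417 0.592
  outer loop
   vertex 3.8 4.2 4.6
   vertex 1.9 1.2 4.7
   vertex 3.6 1.6 3.0
  endloop
 endfacet
 facet normal 0.867 -0.308 0.392
  outer loop
   vertex 3.8 4.2 4.6
   vertex 3.6 1.6 3.0
   vertex 4.5 4.9 3.6
  endloop
 endfacet
 facet normal -0.127 0.113 0.985
  outer loop
   vertex 3.8 4.2 4.6
   vertex 0.1 4.4 4.1
   vertex 1.9 1.2 4.7
  endloop
 endfacet
 facet normal -0.031 0.829 0.559
  outer loop
   vertex 3.8 4.2 4.6
   vertex 4.5 4.9 3.6
   vertex 0.1 4.4 4.1
  endloop
 endfacet
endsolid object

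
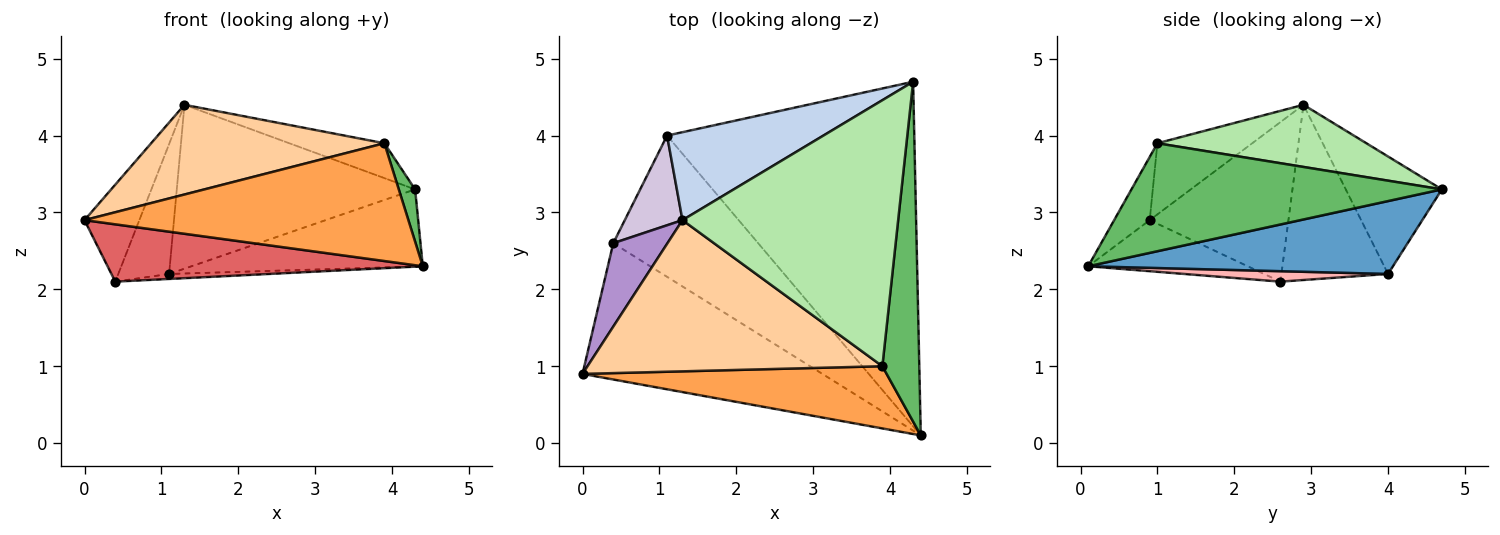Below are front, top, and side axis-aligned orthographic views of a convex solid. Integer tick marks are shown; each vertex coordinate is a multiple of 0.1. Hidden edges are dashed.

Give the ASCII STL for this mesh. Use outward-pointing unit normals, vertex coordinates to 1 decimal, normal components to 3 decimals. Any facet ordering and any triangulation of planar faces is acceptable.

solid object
 facet normal 0.276 0.210 -0.938
  outer loop
   vertex 1.1 4.0 2.2
   vertex 4.3 4.7 3.3
   vertex 4.4 0.1 2.3
  endloop
 endfacet
 facet normal -0.335 0.830 0.446
  outer loop
   vertex 1.1 4.0 2.2
   vertex 1.3 2.9 4.4
   vertex 4.3 4.7 3.3
  endloop
 endfacet
 facet normal -0.097 -0.880 0.465
  outer loop
   vertex 3.9 1.0 3.9
   vertex 0.0 0.9 2.9
   vertex 4.4 0.1 2.3
  endloop
 endfacet
 facet normal -0.203 -0.500 0.842
  outer loop
   vertex 3.9 1.0 3.9
   vertex 1.3 2.9 4.4
   vertex 0.0 0.9 2.9
  endloop
 endfacet
 facet normal 0.945 -0.050 0.323
  outer loop
   vertex 3.9 1.0 3.9
   vertex 4.4 0.1 2.3
   vertex 4.3 4.7 3.3
  endloop
 endfacet
 facet normal 0.275 0.125 0.953
  outer loop
   vertex 3.9 1.0 3.9
   vertex 4.3 4.7 3.3
   vertex 1.3 2.9 4.4
  endloop
 endfacet
 facet normal -0.193 -0.380 -0.905
  outer loop
   vertex 0.4 2.6 2.1
   vertex 4.4 0.1 2.3
   vertex 0.0 0.9 2.9
  endloop
 endfacet
 facet normal 0.072 0.035 -0.997
  outer loop
   vertex 0.4 2.6 2.1
   vertex 1.1 4.0 2.2
   vertex 4.4 0.1 2.3
  endloop
 endfacet
 facet normal -0.887 0.350 0.301
  outer loop
   vertex 0.4 2.6 2.1
   vertex 0.0 0.9 2.9
   vertex 1.3 2.9 4.4
  endloop
 endfacet
 facet normal -0.865 0.412 0.285
  outer loop
   vertex 0.4 2.6 2.1
   vertex 1.3 2.9 4.4
   vertex 1.1 4.0 2.2
  endloop
 endfacet
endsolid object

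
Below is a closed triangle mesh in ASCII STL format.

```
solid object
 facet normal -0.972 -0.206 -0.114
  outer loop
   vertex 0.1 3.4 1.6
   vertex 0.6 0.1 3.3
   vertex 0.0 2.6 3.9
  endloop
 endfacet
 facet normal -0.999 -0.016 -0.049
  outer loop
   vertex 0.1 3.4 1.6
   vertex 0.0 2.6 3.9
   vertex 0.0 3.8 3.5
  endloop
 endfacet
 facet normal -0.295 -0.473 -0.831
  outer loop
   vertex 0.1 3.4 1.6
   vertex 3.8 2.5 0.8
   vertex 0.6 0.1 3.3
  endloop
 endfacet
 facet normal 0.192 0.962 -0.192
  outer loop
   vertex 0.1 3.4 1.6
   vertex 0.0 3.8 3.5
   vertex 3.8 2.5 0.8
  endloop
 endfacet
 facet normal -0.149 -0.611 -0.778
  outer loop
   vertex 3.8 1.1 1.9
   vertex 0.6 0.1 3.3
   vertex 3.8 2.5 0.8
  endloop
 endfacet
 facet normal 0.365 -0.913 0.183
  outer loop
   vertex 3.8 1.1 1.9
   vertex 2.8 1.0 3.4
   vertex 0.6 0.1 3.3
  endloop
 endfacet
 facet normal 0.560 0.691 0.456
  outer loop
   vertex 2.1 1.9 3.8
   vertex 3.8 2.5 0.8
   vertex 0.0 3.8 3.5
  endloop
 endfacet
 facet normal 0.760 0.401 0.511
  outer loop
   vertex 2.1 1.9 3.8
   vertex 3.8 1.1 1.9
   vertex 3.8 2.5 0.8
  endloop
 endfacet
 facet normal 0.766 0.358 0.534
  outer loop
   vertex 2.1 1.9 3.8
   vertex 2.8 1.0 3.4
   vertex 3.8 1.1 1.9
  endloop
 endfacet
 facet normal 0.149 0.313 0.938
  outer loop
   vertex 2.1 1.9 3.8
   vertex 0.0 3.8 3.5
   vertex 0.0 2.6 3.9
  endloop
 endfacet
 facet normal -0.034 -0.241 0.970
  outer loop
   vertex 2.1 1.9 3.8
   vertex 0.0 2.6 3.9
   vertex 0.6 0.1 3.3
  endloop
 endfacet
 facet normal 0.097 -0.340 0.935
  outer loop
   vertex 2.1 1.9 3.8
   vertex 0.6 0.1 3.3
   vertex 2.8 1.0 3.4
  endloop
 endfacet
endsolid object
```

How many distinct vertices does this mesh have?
8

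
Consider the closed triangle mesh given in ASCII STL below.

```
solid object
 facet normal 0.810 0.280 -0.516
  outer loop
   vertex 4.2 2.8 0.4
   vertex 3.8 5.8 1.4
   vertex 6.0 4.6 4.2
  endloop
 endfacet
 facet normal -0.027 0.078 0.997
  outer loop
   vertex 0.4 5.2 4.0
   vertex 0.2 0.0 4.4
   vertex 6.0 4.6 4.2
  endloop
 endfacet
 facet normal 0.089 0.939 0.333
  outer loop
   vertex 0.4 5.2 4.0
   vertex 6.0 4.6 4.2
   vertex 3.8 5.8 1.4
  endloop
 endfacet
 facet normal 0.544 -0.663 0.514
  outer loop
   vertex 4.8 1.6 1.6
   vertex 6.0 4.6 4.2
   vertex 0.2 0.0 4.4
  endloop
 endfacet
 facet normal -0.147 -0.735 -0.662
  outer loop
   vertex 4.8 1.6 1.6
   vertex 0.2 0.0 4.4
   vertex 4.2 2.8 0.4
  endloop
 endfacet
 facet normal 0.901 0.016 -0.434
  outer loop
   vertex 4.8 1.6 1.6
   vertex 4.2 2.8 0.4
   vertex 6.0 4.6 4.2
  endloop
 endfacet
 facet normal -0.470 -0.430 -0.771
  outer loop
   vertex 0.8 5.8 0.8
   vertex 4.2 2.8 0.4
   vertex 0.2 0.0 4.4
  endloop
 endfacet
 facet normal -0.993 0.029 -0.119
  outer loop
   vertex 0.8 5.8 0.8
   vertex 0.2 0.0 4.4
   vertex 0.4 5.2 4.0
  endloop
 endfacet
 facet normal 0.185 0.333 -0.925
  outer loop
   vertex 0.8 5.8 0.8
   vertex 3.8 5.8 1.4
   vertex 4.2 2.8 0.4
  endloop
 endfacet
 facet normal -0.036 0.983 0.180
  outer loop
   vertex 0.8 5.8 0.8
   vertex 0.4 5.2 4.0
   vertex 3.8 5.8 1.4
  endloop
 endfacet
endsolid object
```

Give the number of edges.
15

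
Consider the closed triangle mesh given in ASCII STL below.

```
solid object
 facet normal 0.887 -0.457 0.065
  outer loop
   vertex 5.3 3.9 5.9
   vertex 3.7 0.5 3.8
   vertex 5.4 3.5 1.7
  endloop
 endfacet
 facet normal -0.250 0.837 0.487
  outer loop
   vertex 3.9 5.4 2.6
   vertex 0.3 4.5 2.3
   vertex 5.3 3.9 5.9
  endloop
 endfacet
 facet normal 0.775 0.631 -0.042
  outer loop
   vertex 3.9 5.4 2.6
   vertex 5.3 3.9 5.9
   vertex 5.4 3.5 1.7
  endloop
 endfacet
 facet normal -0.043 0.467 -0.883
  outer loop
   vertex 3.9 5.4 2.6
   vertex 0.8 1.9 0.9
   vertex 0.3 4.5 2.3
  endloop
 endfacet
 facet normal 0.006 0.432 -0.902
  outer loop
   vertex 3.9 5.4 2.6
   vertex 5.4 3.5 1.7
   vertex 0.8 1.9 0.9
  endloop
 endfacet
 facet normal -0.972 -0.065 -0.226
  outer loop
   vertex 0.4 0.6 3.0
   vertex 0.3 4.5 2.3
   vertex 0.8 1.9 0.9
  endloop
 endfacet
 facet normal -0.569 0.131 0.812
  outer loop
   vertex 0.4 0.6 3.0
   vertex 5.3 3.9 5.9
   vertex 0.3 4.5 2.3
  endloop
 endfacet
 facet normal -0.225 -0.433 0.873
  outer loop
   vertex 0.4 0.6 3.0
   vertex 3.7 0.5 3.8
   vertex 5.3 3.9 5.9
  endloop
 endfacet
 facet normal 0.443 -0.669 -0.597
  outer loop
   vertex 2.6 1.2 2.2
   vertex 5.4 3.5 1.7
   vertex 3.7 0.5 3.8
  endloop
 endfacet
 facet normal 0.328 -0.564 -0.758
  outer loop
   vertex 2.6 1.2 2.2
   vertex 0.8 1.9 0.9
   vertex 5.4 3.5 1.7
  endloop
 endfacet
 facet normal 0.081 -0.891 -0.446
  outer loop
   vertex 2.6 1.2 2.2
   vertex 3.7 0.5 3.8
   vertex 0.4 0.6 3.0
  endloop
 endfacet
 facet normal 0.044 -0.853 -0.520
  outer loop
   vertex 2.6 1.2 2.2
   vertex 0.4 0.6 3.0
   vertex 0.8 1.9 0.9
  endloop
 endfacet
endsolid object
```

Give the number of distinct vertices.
8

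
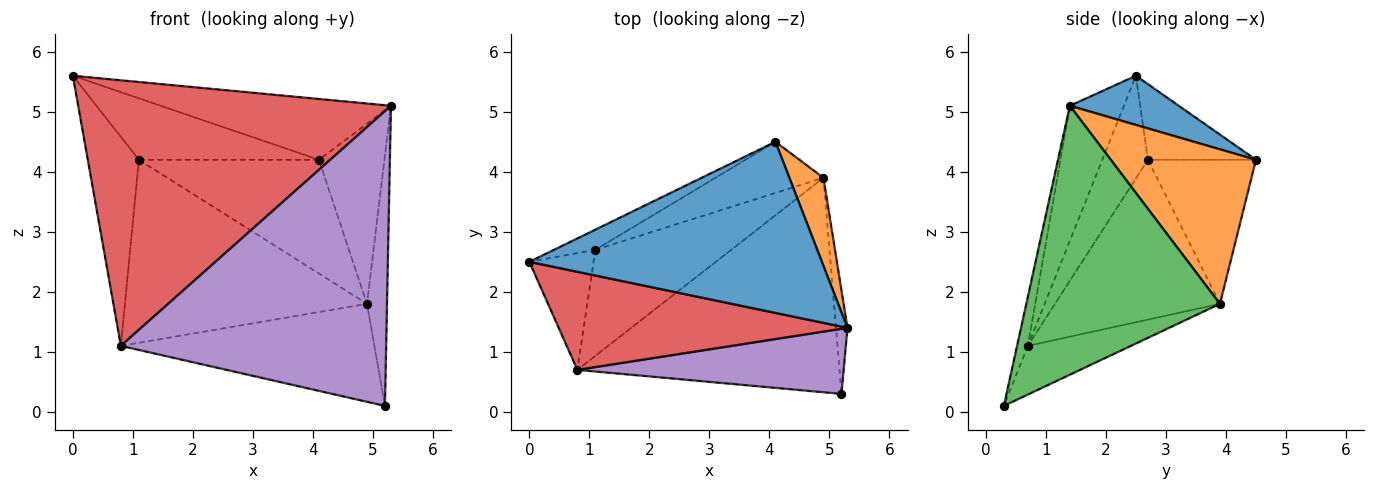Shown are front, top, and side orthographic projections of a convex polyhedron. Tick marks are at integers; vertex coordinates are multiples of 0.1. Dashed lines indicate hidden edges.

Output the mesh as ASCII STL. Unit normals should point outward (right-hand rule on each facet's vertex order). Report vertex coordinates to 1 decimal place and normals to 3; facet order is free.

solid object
 facet normal 0.156 0.331 0.931
  outer loop
   vertex 4.1 4.5 4.2
   vertex 0.0 2.5 5.6
   vertex 5.3 1.4 5.1
  endloop
 endfacet
 facet normal 0.894 0.403 0.197
  outer loop
   vertex 4.9 3.9 1.8
   vertex 4.1 4.5 4.2
   vertex 5.3 1.4 5.1
  endloop
 endfacet
 facet normal 0.994 0.103 -0.043
  outer loop
   vertex 4.9 3.9 1.8
   vertex 5.3 1.4 5.1
   vertex 5.2 0.3 0.1
  endloop
 endfacet
 facet normal -0.160 -0.926 0.342
  outer loop
   vertex 0.8 0.7 1.1
   vertex 5.3 1.4 5.1
   vertex 0.0 2.5 5.6
  endloop
 endfacet
 facet normal -0.040 -0.976 0.215
  outer loop
   vertex 0.8 0.7 1.1
   vertex 5.2 0.3 0.1
   vertex 5.3 1.4 5.1
  endloop
 endfacet
 facet normal -0.167 0.410 -0.897
  outer loop
   vertex 0.8 0.7 1.1
   vertex 4.9 3.9 1.8
   vertex 5.2 0.3 0.1
  endloop
 endfacet
 facet normal -0.615 0.689 -0.385
  outer loop
   vertex 1.1 2.7 4.2
   vertex 0.8 0.7 1.1
   vertex 0.0 2.5 5.6
  endloop
 endfacet
 facet normal -0.508 0.745 -0.432
  outer loop
   vertex 1.1 2.7 4.2
   vertex 4.9 3.9 1.8
   vertex 0.8 0.7 1.1
  endloop
 endfacet
 facet normal -0.495 0.825 -0.271
  outer loop
   vertex 1.1 2.7 4.2
   vertex 0.0 2.5 5.6
   vertex 4.1 4.5 4.2
  endloop
 endfacet
 facet normal -0.480 0.800 -0.360
  outer loop
   vertex 1.1 2.7 4.2
   vertex 4.1 4.5 4.2
   vertex 4.9 3.9 1.8
  endloop
 endfacet
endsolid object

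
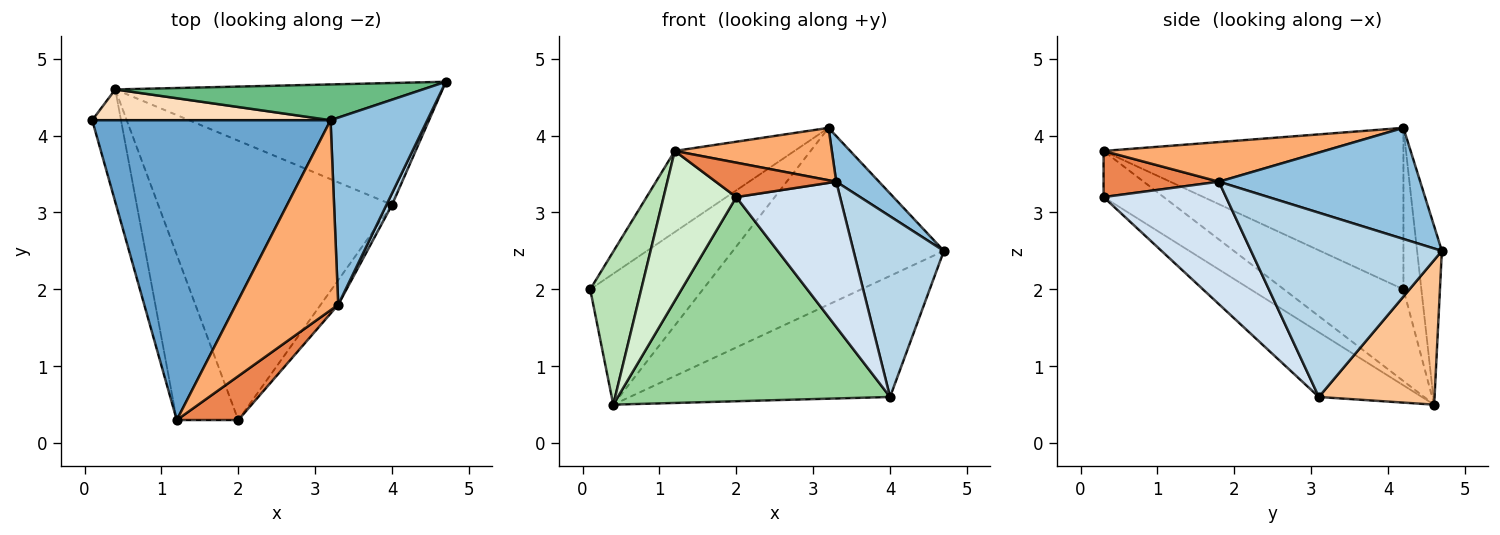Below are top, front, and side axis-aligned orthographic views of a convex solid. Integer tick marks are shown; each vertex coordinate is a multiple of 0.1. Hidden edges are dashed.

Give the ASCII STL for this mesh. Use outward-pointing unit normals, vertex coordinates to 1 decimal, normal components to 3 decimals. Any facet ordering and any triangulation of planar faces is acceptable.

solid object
 facet normal -0.547 0.219 0.808
  outer loop
   vertex 1.2 0.3 3.8
   vertex 3.2 4.2 4.1
   vertex 0.1 4.2 2.0
  endloop
 endfacet
 facet normal 0.745 -0.158 0.649
  outer loop
   vertex 3.3 1.8 3.4
   vertex 4.7 4.7 2.5
   vertex 3.2 4.2 4.1
  endloop
 endfacet
 facet normal 0.904 -0.428 0.027
  outer loop
   vertex 3.3 1.8 3.4
   vertex 4.0 3.1 0.6
   vertex 4.7 4.7 2.5
  endloop
 endfacet
 facet normal 0.758 -0.643 -0.109
  outer loop
   vertex 3.3 1.8 3.4
   vertex 2.0 0.3 3.2
   vertex 4.0 3.1 0.6
  endloop
 endfacet
 facet normal 0.508 -0.531 0.678
  outer loop
   vertex 3.3 1.8 3.4
   vertex 1.2 0.3 3.8
   vertex 2.0 0.3 3.2
  endloop
 endfacet
 facet normal 0.350 -0.249 0.903
  outer loop
   vertex 3.3 1.8 3.4
   vertex 3.2 4.2 4.1
   vertex 1.2 0.3 3.8
  endloop
 endfacet
 facet normal 0.299 0.673 -0.677
  outer loop
   vertex 0.4 4.6 0.5
   vertex 4.7 4.7 2.5
   vertex 4.0 3.1 0.6
  endloop
 endfacet
 facet normal -0.153 0.962 0.226
  outer loop
   vertex 0.4 4.6 0.5
   vertex 0.1 4.2 2.0
   vertex 3.2 4.2 4.1
  endloop
 endfacet
 facet normal -0.114 0.974 0.197
  outer loop
   vertex 0.4 4.6 0.5
   vertex 3.2 4.2 4.1
   vertex 4.7 4.7 2.5
  endloop
 endfacet
 facet normal -0.218 -0.576 -0.788
  outer loop
   vertex 0.4 4.6 0.5
   vertex 4.0 3.1 0.6
   vertex 2.0 0.3 3.2
  endloop
 endfacet
 facet normal -0.884 -0.377 -0.277
  outer loop
   vertex 0.4 4.6 0.5
   vertex 1.2 0.3 3.8
   vertex 0.1 4.2 2.0
  endloop
 endfacet
 facet normal -0.486 -0.587 -0.648
  outer loop
   vertex 0.4 4.6 0.5
   vertex 2.0 0.3 3.2
   vertex 1.2 0.3 3.8
  endloop
 endfacet
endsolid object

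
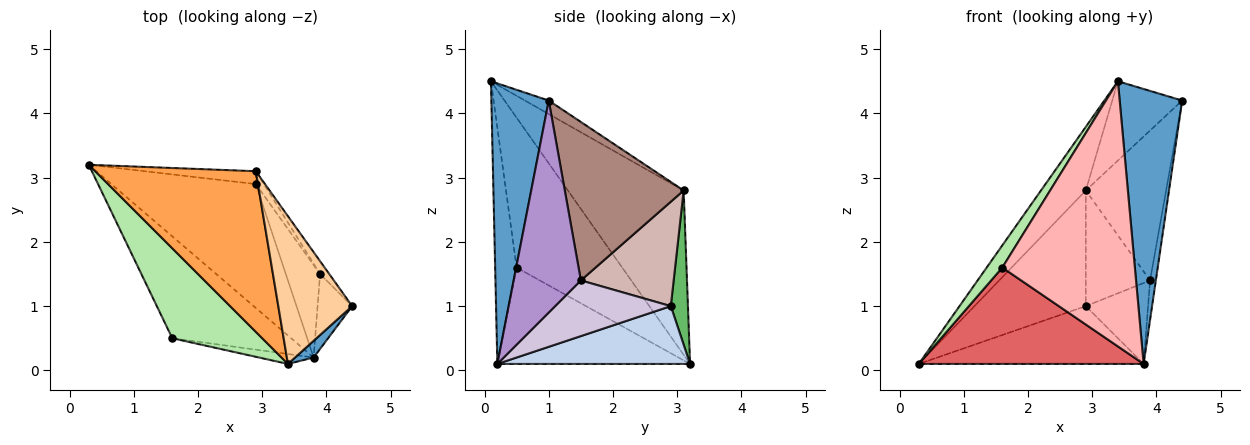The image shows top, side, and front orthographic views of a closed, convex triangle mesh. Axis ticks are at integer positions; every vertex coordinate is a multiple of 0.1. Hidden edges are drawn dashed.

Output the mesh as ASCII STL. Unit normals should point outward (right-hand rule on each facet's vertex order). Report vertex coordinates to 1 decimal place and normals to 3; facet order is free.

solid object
 facet normal 0.676 -0.736 0.045
  outer loop
   vertex 3.8 0.2 0.1
   vertex 4.4 1.0 4.2
   vertex 3.4 0.1 4.5
  endloop
 endfacet
 facet normal 0.341 0.398 -0.852
  outer loop
   vertex 2.9 2.9 1.0
   vertex 3.8 0.2 0.1
   vertex 0.3 3.2 0.1
  endloop
 endfacet
 facet normal -0.689 0.267 0.674
  outer loop
   vertex 2.9 3.1 2.8
   vertex 0.3 3.2 0.1
   vertex 3.4 0.1 4.5
  endloop
 endfacet
 facet normal -0.159 0.467 0.870
  outer loop
   vertex 2.9 3.1 2.8
   vertex 3.4 0.1 4.5
   vertex 4.4 1.0 4.2
  endloop
 endfacet
 facet normal 0.151 0.982 -0.109
  outer loop
   vertex 2.9 3.1 2.8
   vertex 2.9 2.9 1.0
   vertex 0.3 3.2 0.1
  endloop
 endfacet
 facet normal -0.851 -0.126 0.511
  outer loop
   vertex 1.6 0.5 1.6
   vertex 3.4 0.1 4.5
   vertex 0.3 3.2 0.1
  endloop
 endfacet
 facet normal -0.508 -0.592 -0.626
  outer loop
   vertex 1.6 0.5 1.6
   vertex 0.3 3.2 0.1
   vertex 3.8 0.2 0.1
  endloop
 endfacet
 facet normal -0.160 -0.986 -0.037
  outer loop
   vertex 1.6 0.5 1.6
   vertex 3.8 0.2 0.1
   vertex 3.4 0.1 4.5
  endloop
 endfacet
 facet normal 0.983 0.085 -0.160
  outer loop
   vertex 3.9 1.5 1.4
   vertex 4.4 1.0 4.2
   vertex 3.8 0.2 0.1
  endloop
 endfacet
 facet normal 0.774 0.417 -0.476
  outer loop
   vertex 3.9 1.5 1.4
   vertex 3.8 0.2 0.1
   vertex 2.9 2.9 1.0
  endloop
 endfacet
 facet normal 0.828 0.559 -0.048
  outer loop
   vertex 3.9 1.5 1.4
   vertex 2.9 3.1 2.8
   vertex 4.4 1.0 4.2
  endloop
 endfacet
 facet normal 0.821 0.568 -0.063
  outer loop
   vertex 3.9 1.5 1.4
   vertex 2.9 2.9 1.0
   vertex 2.9 3.1 2.8
  endloop
 endfacet
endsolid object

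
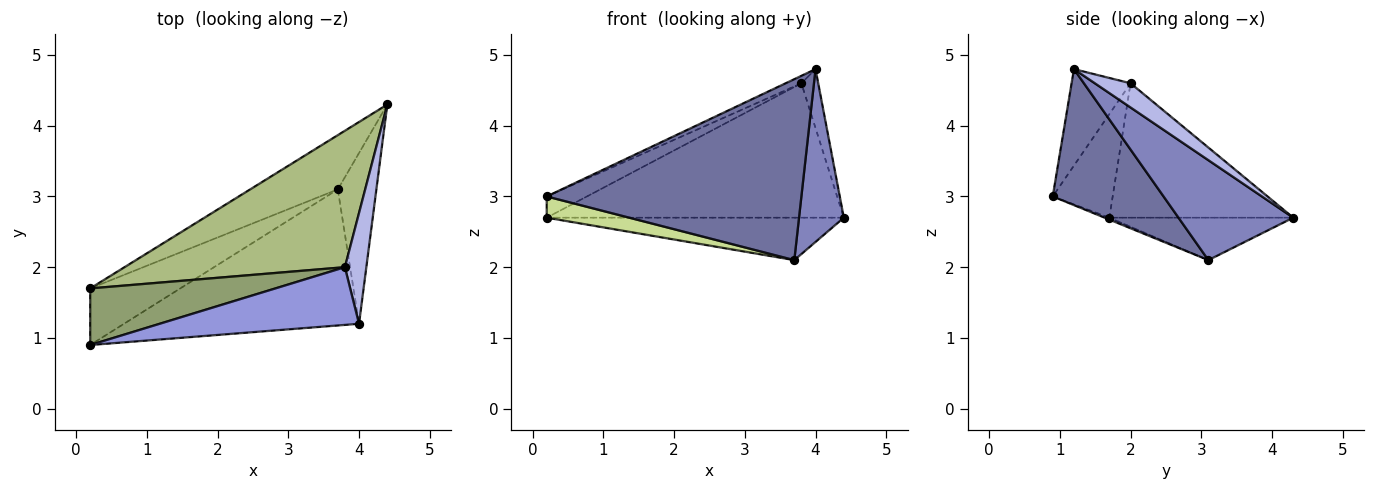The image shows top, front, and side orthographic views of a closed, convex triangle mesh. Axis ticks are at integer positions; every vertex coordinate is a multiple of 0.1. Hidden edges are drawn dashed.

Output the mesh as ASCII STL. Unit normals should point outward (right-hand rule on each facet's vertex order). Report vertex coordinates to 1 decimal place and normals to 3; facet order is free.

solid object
 facet normal 0.329 -0.755 -0.568
  outer loop
   vertex 3.7 3.1 2.1
   vertex 4.0 1.2 4.8
   vertex 0.2 0.9 3.0
  endloop
 endfacet
 facet normal 0.877 -0.342 -0.338
  outer loop
   vertex 3.7 3.1 2.1
   vertex 4.4 4.3 2.7
   vertex 4.0 1.2 4.8
  endloop
 endfacet
 facet normal -0.433 0.115 0.894
  outer loop
   vertex 3.8 2.0 4.6
   vertex 0.2 0.9 3.0
   vertex 4.0 1.2 4.8
  endloop
 endfacet
 facet normal 0.706 0.333 0.626
  outer loop
   vertex 3.8 2.0 4.6
   vertex 4.0 1.2 4.8
   vertex 4.4 4.3 2.7
  endloop
 endfacet
 facet normal -0.464 0.311 0.830
  outer loop
   vertex 0.2 1.7 2.7
   vertex 0.2 0.9 3.0
   vertex 3.8 2.0 4.6
  endloop
 endfacet
 facet normal -0.398 0.644 0.653
  outer loop
   vertex 0.2 1.7 2.7
   vertex 3.8 2.0 4.6
   vertex 4.4 4.3 2.7
  endloop
 endfacet
 facet normal -0.020 -0.351 -0.936
  outer loop
   vertex 0.2 1.7 2.7
   vertex 3.7 3.1 2.1
   vertex 0.2 0.9 3.0
  endloop
 endfacet
 facet normal -0.356 0.576 -0.736
  outer loop
   vertex 0.2 1.7 2.7
   vertex 4.4 4.3 2.7
   vertex 3.7 3.1 2.1
  endloop
 endfacet
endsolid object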